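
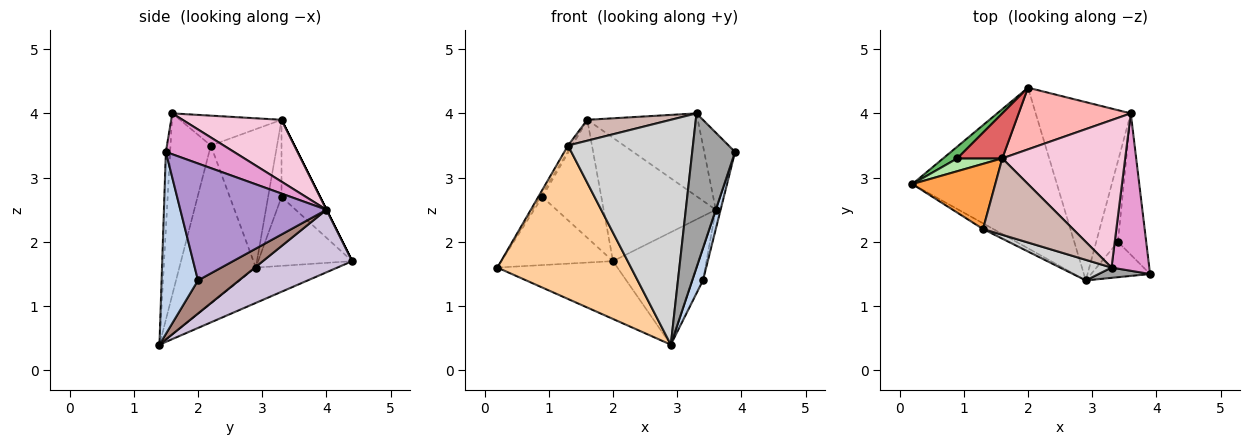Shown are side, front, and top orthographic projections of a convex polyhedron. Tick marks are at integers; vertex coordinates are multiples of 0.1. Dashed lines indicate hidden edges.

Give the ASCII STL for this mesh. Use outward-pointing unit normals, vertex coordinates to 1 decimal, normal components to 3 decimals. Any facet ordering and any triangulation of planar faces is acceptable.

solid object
 facet normal -0.224 0.330 -0.917
  outer loop
   vertex 2.9 1.4 0.4
   vertex 0.2 2.9 1.6
   vertex 2.0 4.4 1.7
  endloop
 endfacet
 facet normal 0.916 -0.269 -0.296
  outer loop
   vertex 3.4 2.0 1.4
   vertex 3.9 1.5 3.4
   vertex 2.9 1.4 0.4
  endloop
 endfacet
 facet normal -0.857 0.047 0.513
  outer loop
   vertex 1.3 2.2 3.5
   vertex 1.6 3.3 3.9
   vertex 0.2 2.9 1.6
  endloop
 endfacet
 facet normal -0.496 -0.868 -0.032
  outer loop
   vertex 1.3 2.2 3.5
   vertex 0.2 2.9 1.6
   vertex 2.9 1.4 0.4
  endloop
 endfacet
 facet normal -0.639 0.758 0.131
  outer loop
   vertex 0.9 3.3 2.7
   vertex 2.0 4.4 1.7
   vertex 0.2 2.9 1.6
  endloop
 endfacet
 facet normal -0.857 0.125 0.500
  outer loop
   vertex 0.9 3.3 2.7
   vertex 0.2 2.9 1.6
   vertex 1.6 3.3 3.9
  endloop
 endfacet
 facet normal -0.521 0.797 0.304
  outer loop
   vertex 0.9 3.3 2.7
   vertex 1.6 3.3 3.9
   vertex 2.0 4.4 1.7
  endloop
 endfacet
 facet normal 0.000 0.894 0.447
  outer loop
   vertex 3.6 4.0 2.5
   vertex 2.0 4.4 1.7
   vertex 1.6 3.3 3.9
  endloop
 endfacet
 facet normal 0.971 0.032 -0.235
  outer loop
   vertex 3.6 4.0 2.5
   vertex 3.9 1.5 3.4
   vertex 3.4 2.0 1.4
  endloop
 endfacet
 facet normal 0.486 0.466 -0.739
  outer loop
   vertex 3.6 4.0 2.5
   vertex 2.9 1.4 0.4
   vertex 2.0 4.4 1.7
  endloop
 endfacet
 facet normal 0.817 0.213 -0.536
  outer loop
   vertex 3.6 4.0 2.5
   vertex 3.4 2.0 1.4
   vertex 2.9 1.4 0.4
  endloop
 endfacet
 facet normal -0.305 -0.251 0.919
  outer loop
   vertex 3.3 1.6 4.0
   vertex 1.6 3.3 3.9
   vertex 1.3 2.2 3.5
  endloop
 endfacet
 facet normal 0.697 0.316 0.644
  outer loop
   vertex 3.3 1.6 4.0
   vertex 3.9 1.5 3.4
   vertex 3.6 4.0 2.5
  endloop
 endfacet
 facet normal 0.402 0.449 0.798
  outer loop
   vertex 3.3 1.6 4.0
   vertex 3.6 4.0 2.5
   vertex 1.6 3.3 3.9
  endloop
 endfacet
 facet normal -0.099 -0.993 0.066
  outer loop
   vertex 3.3 1.6 4.0
   vertex 2.9 1.4 0.4
   vertex 3.9 1.5 3.4
  endloop
 endfacet
 facet normal -0.306 -0.948 0.087
  outer loop
   vertex 3.3 1.6 4.0
   vertex 1.3 2.2 3.5
   vertex 2.9 1.4 0.4
  endloop
 endfacet
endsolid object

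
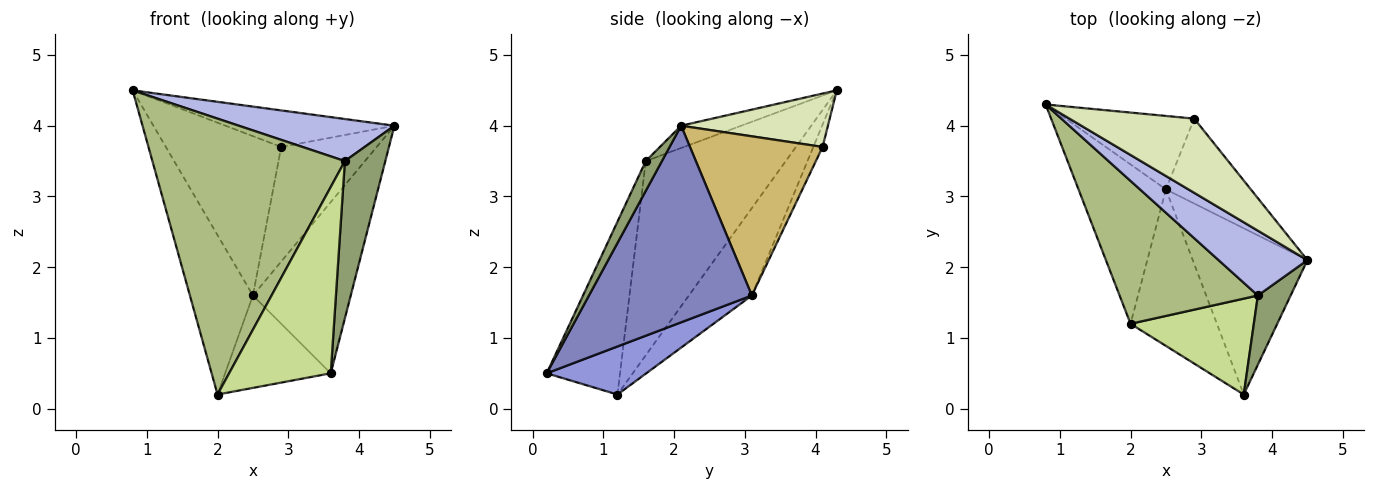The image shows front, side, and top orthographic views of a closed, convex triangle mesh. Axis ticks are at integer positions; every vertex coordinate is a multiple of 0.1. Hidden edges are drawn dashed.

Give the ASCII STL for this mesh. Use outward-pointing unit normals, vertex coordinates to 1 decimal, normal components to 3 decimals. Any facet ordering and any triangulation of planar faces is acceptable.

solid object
 facet normal -0.577 0.577 -0.577
  outer loop
   vertex 2.5 3.1 1.6
   vertex 2.0 1.2 0.2
   vertex 0.8 4.3 4.5
  endloop
 endfacet
 facet normal 0.767 0.460 -0.447
  outer loop
   vertex 2.5 3.1 1.6
   vertex 4.5 2.1 4.0
   vertex 3.6 0.2 0.5
  endloop
 endfacet
 facet normal 0.432 0.458 -0.777
  outer loop
   vertex 2.5 3.1 1.6
   vertex 3.6 0.2 0.5
   vertex 2.0 1.2 0.2
  endloop
 endfacet
 facet normal -0.206 -0.533 0.821
  outer loop
   vertex 3.8 1.6 3.5
   vertex 4.5 2.1 4.0
   vertex 0.8 4.3 4.5
  endloop
 endfacet
 facet normal 0.344 -0.860 0.378
  outer loop
   vertex 3.8 1.6 3.5
   vertex 3.6 0.2 0.5
   vertex 4.5 2.1 4.0
  endloop
 endfacet
 facet normal -0.543 -0.746 0.386
  outer loop
   vertex 3.8 1.6 3.5
   vertex 0.8 4.3 4.5
   vertex 2.0 1.2 0.2
  endloop
 endfacet
 facet normal -0.540 -0.748 0.385
  outer loop
   vertex 3.8 1.6 3.5
   vertex 2.0 1.2 0.2
   vertex 3.6 0.2 0.5
  endloop
 endfacet
 facet normal 0.358 0.412 0.838
  outer loop
   vertex 2.9 4.1 3.7
   vertex 0.8 4.3 4.5
   vertex 4.5 2.1 4.0
  endloop
 endfacet
 facet normal -0.073 0.906 -0.417
  outer loop
   vertex 2.9 4.1 3.7
   vertex 2.5 3.1 1.6
   vertex 0.8 4.3 4.5
  endloop
 endfacet
 facet normal 0.745 0.536 -0.397
  outer loop
   vertex 2.9 4.1 3.7
   vertex 4.5 2.1 4.0
   vertex 2.5 3.1 1.6
  endloop
 endfacet
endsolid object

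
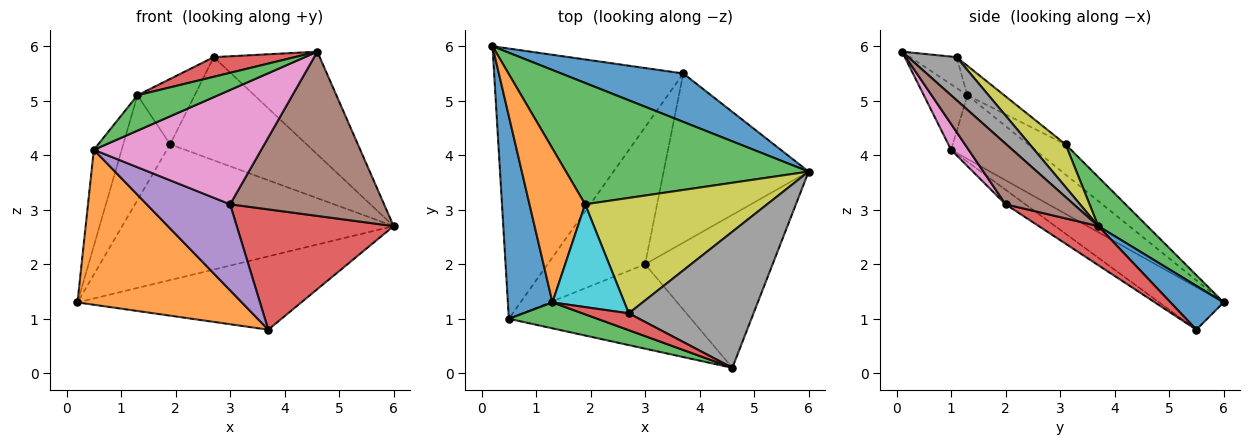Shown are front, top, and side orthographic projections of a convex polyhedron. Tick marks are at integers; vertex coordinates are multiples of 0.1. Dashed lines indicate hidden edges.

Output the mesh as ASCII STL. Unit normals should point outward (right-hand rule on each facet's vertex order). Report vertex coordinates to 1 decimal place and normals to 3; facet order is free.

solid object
 facet normal 0.194 0.819 0.541
  outer loop
   vertex 3.7 5.5 0.8
   vertex 0.2 6.0 1.3
   vertex 6.0 3.7 2.7
  endloop
 endfacet
 facet normal -0.191 -0.488 -0.851
  outer loop
   vertex 0.5 1.0 4.1
   vertex 0.2 6.0 1.3
   vertex 3.7 5.5 0.8
  endloop
 endfacet
 facet normal 0.134 0.739 0.661
  outer loop
   vertex 1.9 3.1 4.2
   vertex 6.0 3.7 2.7
   vertex 0.2 6.0 1.3
  endloop
 endfacet
 facet normal 0.215 -0.566 -0.796
  outer loop
   vertex 3.0 2.0 3.1
   vertex 3.7 5.5 0.8
   vertex 6.0 3.7 2.7
  endloop
 endfacet
 facet normal -0.125 -0.527 -0.840
  outer loop
   vertex 3.0 2.0 3.1
   vertex 0.5 1.0 4.1
   vertex 3.7 5.5 0.8
  endloop
 endfacet
 facet normal 0.308 -0.696 -0.648
  outer loop
   vertex 3.0 2.0 3.1
   vertex 6.0 3.7 2.7
   vertex 4.6 0.1 5.9
  endloop
 endfacet
 facet normal 0.084 -0.802 -0.592
  outer loop
   vertex 3.0 2.0 3.1
   vertex 4.6 0.1 5.9
   vertex 0.5 1.0 4.1
  endloop
 endfacet
 facet normal 0.265 0.581 0.770
  outer loop
   vertex 2.7 1.1 5.8
   vertex 4.6 0.1 5.9
   vertex 6.0 3.7 2.7
  endloop
 endfacet
 facet normal 0.173 0.656 0.734
  outer loop
   vertex 2.7 1.1 5.8
   vertex 6.0 3.7 2.7
   vertex 1.9 3.1 4.2
  endloop
 endfacet
 facet normal -0.326 0.507 0.797
  outer loop
   vertex 1.3 1.3 5.1
   vertex 2.7 1.1 5.8
   vertex 1.9 3.1 4.2
  endloop
 endfacet
 facet normal -0.790 0.263 0.554
  outer loop
   vertex 1.3 1.3 5.1
   vertex 0.2 6.0 1.3
   vertex 0.5 1.0 4.1
  endloop
 endfacet
 facet normal -0.410 0.514 0.754
  outer loop
   vertex 1.3 1.3 5.1
   vertex 1.9 3.1 4.2
   vertex 0.2 6.0 1.3
  endloop
 endfacet
 facet normal -0.400 -0.739 0.542
  outer loop
   vertex 1.3 1.3 5.1
   vertex 0.5 1.0 4.1
   vertex 4.6 0.1 5.9
  endloop
 endfacet
 facet normal -0.398 -0.697 0.597
  outer loop
   vertex 1.3 1.3 5.1
   vertex 4.6 0.1 5.9
   vertex 2.7 1.1 5.8
  endloop
 endfacet
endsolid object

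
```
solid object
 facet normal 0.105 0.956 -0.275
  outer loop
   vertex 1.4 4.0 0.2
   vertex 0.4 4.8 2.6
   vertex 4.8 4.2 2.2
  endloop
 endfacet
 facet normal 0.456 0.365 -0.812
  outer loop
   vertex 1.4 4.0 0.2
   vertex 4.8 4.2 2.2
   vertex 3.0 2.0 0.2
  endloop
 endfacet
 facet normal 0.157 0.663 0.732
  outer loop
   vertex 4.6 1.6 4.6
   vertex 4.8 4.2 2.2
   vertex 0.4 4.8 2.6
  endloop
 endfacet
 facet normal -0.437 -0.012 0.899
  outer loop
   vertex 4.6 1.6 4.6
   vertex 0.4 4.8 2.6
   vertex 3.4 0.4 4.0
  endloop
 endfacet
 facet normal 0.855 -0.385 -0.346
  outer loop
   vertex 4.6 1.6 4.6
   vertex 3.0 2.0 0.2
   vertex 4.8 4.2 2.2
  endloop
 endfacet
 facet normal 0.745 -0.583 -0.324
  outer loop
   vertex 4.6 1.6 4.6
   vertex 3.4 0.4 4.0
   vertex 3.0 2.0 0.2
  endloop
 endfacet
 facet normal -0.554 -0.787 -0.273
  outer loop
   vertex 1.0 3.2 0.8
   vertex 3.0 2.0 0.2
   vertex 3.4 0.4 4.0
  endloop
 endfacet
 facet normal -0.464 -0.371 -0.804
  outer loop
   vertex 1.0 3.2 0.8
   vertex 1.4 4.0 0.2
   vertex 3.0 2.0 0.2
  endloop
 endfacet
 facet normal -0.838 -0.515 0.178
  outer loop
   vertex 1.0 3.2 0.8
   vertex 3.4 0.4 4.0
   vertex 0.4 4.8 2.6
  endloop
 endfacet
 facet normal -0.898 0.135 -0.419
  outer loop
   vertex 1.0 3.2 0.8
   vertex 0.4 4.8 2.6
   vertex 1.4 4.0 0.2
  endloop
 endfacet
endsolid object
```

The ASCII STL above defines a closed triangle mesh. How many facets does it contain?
10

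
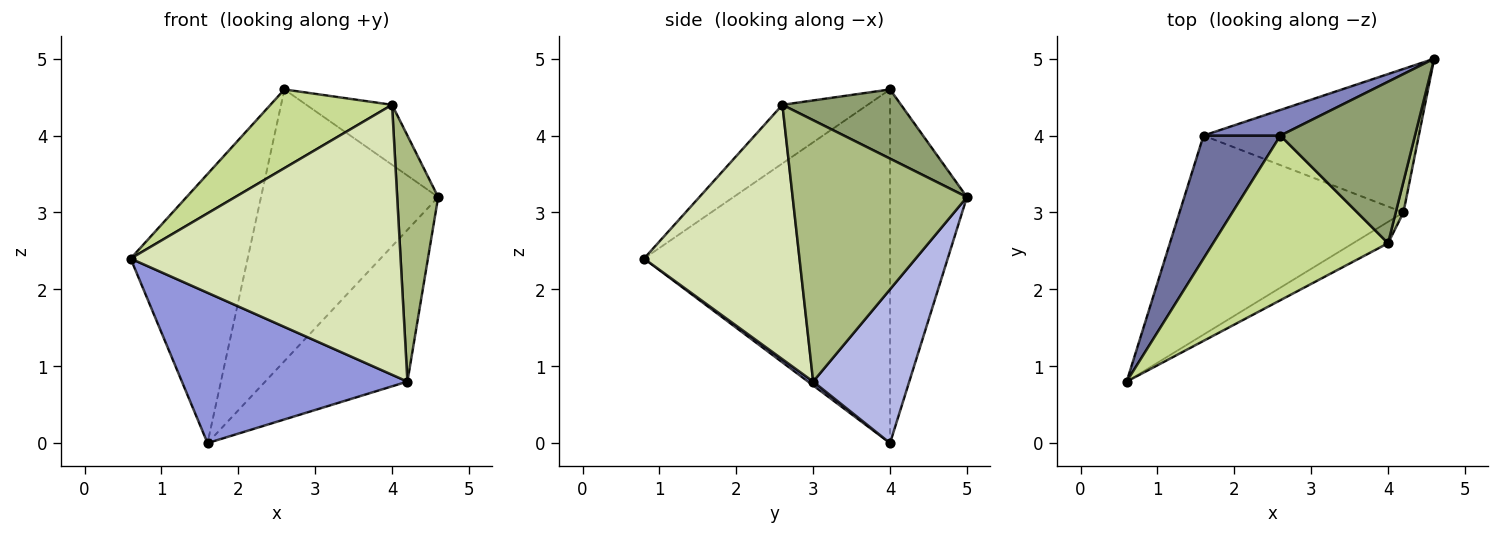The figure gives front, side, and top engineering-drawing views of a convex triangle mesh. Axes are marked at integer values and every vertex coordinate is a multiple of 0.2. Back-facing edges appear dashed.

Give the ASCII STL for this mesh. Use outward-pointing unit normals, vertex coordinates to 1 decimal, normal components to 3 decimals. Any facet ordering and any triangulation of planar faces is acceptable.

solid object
 facet normal -0.886 0.421 0.193
  outer loop
   vertex 2.6 4.0 4.6
   vertex 1.6 4.0 0.0
   vertex 0.6 0.8 2.4
  endloop
 endfacet
 facet normal -0.397 0.914 0.086
  outer loop
   vertex 2.6 4.0 4.6
   vertex 4.6 5.0 3.2
   vertex 1.6 4.0 0.0
  endloop
 endfacet
 facet normal 0.014 -0.603 -0.798
  outer loop
   vertex 4.2 3.0 0.8
   vertex 0.6 0.8 2.4
   vertex 1.6 4.0 0.0
  endloop
 endfacet
 facet normal 0.441 0.652 -0.617
  outer loop
   vertex 4.2 3.0 0.8
   vertex 1.6 4.0 0.0
   vertex 4.6 5.0 3.2
  endloop
 endfacet
 facet normal 0.434 0.314 0.844
  outer loop
   vertex 4.0 2.6 4.4
   vertex 4.6 5.0 3.2
   vertex 2.6 4.0 4.6
  endloop
 endfacet
 facet normal 0.973 -0.229 0.029
  outer loop
   vertex 4.0 2.6 4.4
   vertex 4.2 3.0 0.8
   vertex 4.6 5.0 3.2
  endloop
 endfacet
 facet normal -0.289 -0.413 0.864
  outer loop
   vertex 4.0 2.6 4.4
   vertex 2.6 4.0 4.6
   vertex 0.6 0.8 2.4
  endloop
 endfacet
 facet normal 0.498 -0.865 -0.068
  outer loop
   vertex 4.0 2.6 4.4
   vertex 0.6 0.8 2.4
   vertex 4.2 3.0 0.8
  endloop
 endfacet
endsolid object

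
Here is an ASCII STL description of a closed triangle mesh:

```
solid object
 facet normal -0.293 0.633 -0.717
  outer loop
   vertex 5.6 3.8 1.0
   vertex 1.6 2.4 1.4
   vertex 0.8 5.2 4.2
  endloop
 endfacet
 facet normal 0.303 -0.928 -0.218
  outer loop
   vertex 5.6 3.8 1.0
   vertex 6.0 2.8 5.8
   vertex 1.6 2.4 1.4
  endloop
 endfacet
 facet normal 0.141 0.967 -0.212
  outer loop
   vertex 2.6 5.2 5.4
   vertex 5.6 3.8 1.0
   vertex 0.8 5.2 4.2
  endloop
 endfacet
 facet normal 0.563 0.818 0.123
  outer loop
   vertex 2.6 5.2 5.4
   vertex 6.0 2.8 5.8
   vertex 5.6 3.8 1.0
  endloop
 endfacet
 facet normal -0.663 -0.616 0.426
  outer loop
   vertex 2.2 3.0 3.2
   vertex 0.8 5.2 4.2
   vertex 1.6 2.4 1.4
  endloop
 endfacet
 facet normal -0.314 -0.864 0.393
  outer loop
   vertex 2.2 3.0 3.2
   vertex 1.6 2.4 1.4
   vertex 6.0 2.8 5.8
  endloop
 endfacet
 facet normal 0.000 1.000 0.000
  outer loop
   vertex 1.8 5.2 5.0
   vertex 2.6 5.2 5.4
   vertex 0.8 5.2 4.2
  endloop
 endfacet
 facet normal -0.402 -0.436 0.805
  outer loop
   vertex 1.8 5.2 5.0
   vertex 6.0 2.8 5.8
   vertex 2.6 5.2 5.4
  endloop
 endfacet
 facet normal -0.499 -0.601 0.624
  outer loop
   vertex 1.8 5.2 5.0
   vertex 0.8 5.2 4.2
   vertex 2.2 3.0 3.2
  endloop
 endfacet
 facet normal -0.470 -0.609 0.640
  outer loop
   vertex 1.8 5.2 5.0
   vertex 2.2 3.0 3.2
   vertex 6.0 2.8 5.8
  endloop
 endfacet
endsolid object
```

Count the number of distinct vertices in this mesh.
7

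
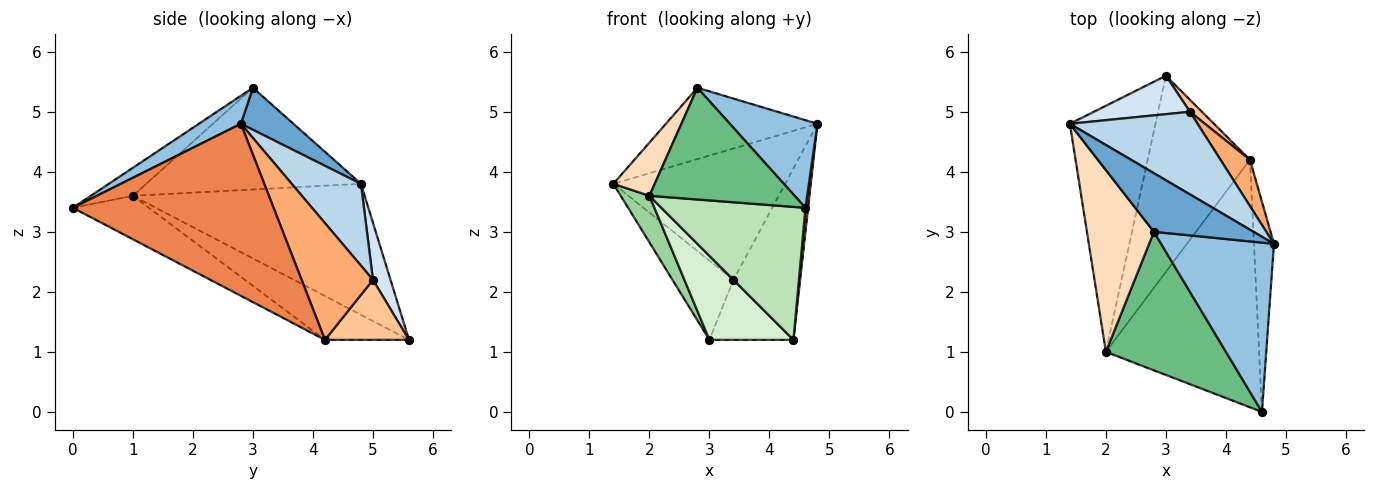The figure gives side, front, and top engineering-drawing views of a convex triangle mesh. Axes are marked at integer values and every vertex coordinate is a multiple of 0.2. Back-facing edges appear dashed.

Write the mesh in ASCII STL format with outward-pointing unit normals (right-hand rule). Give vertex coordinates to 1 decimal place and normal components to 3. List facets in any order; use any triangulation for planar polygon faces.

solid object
 facet normal 0.259 0.746 0.613
  outer loop
   vertex 2.8 3.0 5.4
   vertex 4.8 2.8 4.8
   vertex 1.4 4.8 3.8
  endloop
 endfacet
 facet normal 0.215 -0.449 0.867
  outer loop
   vertex 2.8 3.0 5.4
   vertex 4.6 0.0 3.4
   vertex 4.8 2.8 4.8
  endloop
 endfacet
 facet normal 0.323 0.801 0.504
  outer loop
   vertex 3.4 5.0 2.2
   vertex 1.4 4.8 3.8
   vertex 4.8 2.8 4.8
  endloop
 endfacet
 facet normal 0.251 0.871 0.422
  outer loop
   vertex 3.4 5.0 2.2
   vertex 3.0 5.6 1.2
   vertex 1.4 4.8 3.8
  endloop
 endfacet
 facet normal 0.993 -0.013 -0.115
  outer loop
   vertex 4.4 4.2 1.2
   vertex 4.8 2.8 4.8
   vertex 4.6 0.0 3.4
  endloop
 endfacet
 facet normal 0.718 0.671 0.181
  outer loop
   vertex 4.4 4.2 1.2
   vertex 3.4 5.0 2.2
   vertex 4.8 2.8 4.8
  endloop
 endfacet
 facet normal 0.700 0.700 0.140
  outer loop
   vertex 4.4 4.2 1.2
   vertex 3.0 5.6 1.2
   vertex 3.4 5.0 2.2
  endloop
 endfacet
 facet normal -0.825 -0.159 0.543
  outer loop
   vertex 2.0 1.0 3.6
   vertex 2.8 3.0 5.4
   vertex 1.4 4.8 3.8
  endloop
 endfacet
 facet normal -0.179 -0.618 0.766
  outer loop
   vertex 2.0 1.0 3.6
   vertex 4.6 0.0 3.4
   vertex 2.8 3.0 5.4
  endloop
 endfacet
 facet normal -0.833 -0.103 -0.544
  outer loop
   vertex 2.0 1.0 3.6
   vertex 1.4 4.8 3.8
   vertex 3.0 5.6 1.2
  endloop
 endfacet
 facet normal -0.242 -0.459 -0.855
  outer loop
   vertex 2.0 1.0 3.6
   vertex 4.4 4.2 1.2
   vertex 4.6 0.0 3.4
  endloop
 endfacet
 facet normal -0.367 -0.367 -0.855
  outer loop
   vertex 2.0 1.0 3.6
   vertex 3.0 5.6 1.2
   vertex 4.4 4.2 1.2
  endloop
 endfacet
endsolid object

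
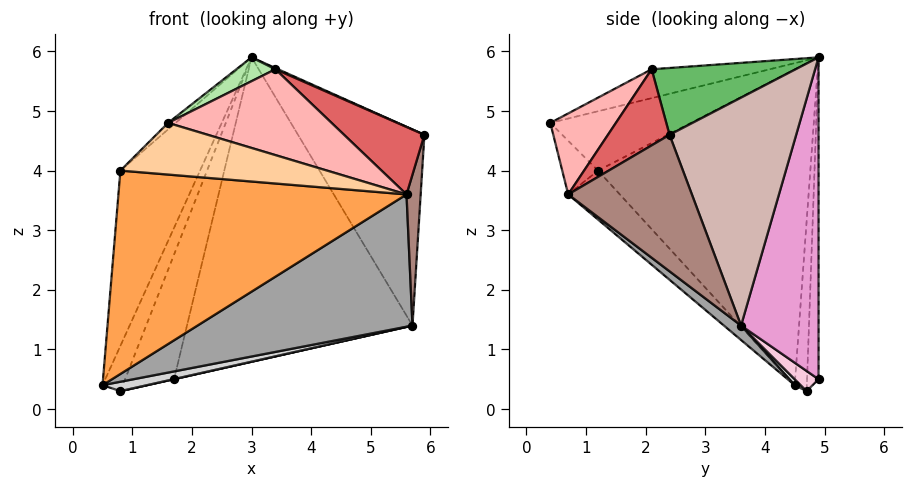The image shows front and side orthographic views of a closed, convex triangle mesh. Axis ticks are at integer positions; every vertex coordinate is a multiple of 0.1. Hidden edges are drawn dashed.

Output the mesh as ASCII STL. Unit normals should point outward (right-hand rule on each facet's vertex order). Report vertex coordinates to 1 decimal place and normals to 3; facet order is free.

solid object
 facet normal -0.869 0.326 0.371
  outer loop
   vertex 0.8 1.2 4.0
   vertex 3.0 4.9 5.9
   vertex 0.5 4.5 0.4
  endloop
 endfacet
 facet normal -0.688 0.037 0.725
  outer loop
   vertex 0.8 1.2 4.0
   vertex 1.6 0.4 4.8
   vertex 3.0 4.9 5.9
  endloop
 endfacet
 facet normal -0.132 -0.736 -0.664
  outer loop
   vertex 0.8 1.2 4.0
   vertex 0.5 4.5 0.4
   vertex 5.6 0.7 3.6
  endloop
 endfacet
 facet normal -0.132 -0.764 -0.632
  outer loop
   vertex 0.8 1.2 4.0
   vertex 5.6 0.7 3.6
   vertex 1.6 0.4 4.8
  endloop
 endfacet
 facet normal 0.404 -0.008 0.915
  outer loop
   vertex 3.4 2.1 5.7
   vertex 5.9 2.4 4.6
   vertex 3.0 4.9 5.9
  endloop
 endfacet
 facet normal -0.354 -0.117 0.928
  outer loop
   vertex 3.4 2.1 5.7
   vertex 3.0 4.9 5.9
   vertex 1.6 0.4 4.8
  endloop
 endfacet
 facet normal 0.396 -0.516 0.759
  outer loop
   vertex 3.4 2.1 5.7
   vertex 5.6 0.7 3.6
   vertex 5.9 2.4 4.6
  endloop
 endfacet
 facet normal 0.262 -0.653 0.710
  outer loop
   vertex 3.4 2.1 5.7
   vertex 1.6 0.4 4.8
   vertex 5.6 0.7 3.6
  endloop
 endfacet
 facet normal -0.507 0.845 0.169
  outer loop
   vertex 0.8 4.7 0.3
   vertex 0.5 4.5 0.4
   vertex 3.0 4.9 5.9
  endloop
 endfacet
 facet normal -0.228 0.972 0.055
  outer loop
   vertex 0.8 4.7 0.3
   vertex 3.0 4.9 5.9
   vertex 1.7 4.9 0.5
  endloop
 endfacet
 facet normal 0.988 -0.113 -0.104
  outer loop
   vertex 5.7 3.6 1.4
   vertex 5.9 2.4 4.6
   vertex 5.6 0.7 3.6
  endloop
 endfacet
 facet normal 0.691 0.690 0.215
  outer loop
   vertex 5.7 3.6 1.4
   vertex 3.0 4.9 5.9
   vertex 5.9 2.4 4.6
  endloop
 endfacet
 facet normal 0.324 0.943 -0.078
  outer loop
   vertex 5.7 3.6 1.4
   vertex 1.7 4.9 0.5
   vertex 3.0 4.9 5.9
  endloop
 endfacet
 facet normal 0.218 -0.005 -0.976
  outer loop
   vertex 5.7 3.6 1.4
   vertex 0.8 4.7 0.3
   vertex 1.7 4.9 0.5
  endloop
 endfacet
 facet normal 0.048 -0.605 -0.795
  outer loop
   vertex 5.7 3.6 1.4
   vertex 5.6 0.7 3.6
   vertex 0.5 4.5 0.4
  endloop
 endfacet
 facet normal 0.071 -0.529 -0.845
  outer loop
   vertex 5.7 3.6 1.4
   vertex 0.5 4.5 0.4
   vertex 0.8 4.7 0.3
  endloop
 endfacet
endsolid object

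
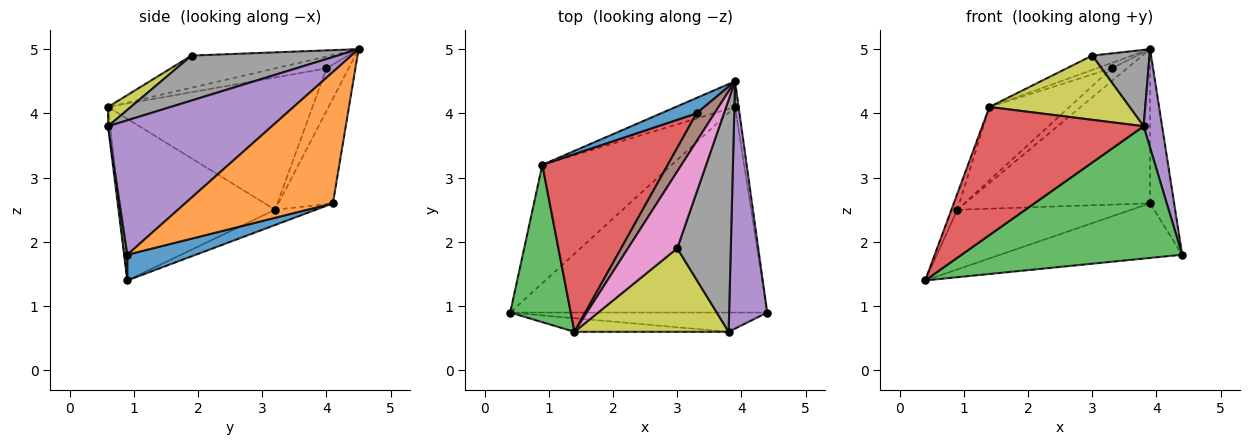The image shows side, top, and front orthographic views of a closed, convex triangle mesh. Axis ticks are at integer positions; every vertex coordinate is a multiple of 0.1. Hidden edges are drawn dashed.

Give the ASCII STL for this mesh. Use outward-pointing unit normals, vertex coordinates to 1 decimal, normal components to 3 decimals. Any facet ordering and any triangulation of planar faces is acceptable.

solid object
 facet normal 0.096 0.256 -0.962
  outer loop
   vertex 3.9 4.1 2.6
   vertex 4.4 0.9 1.8
   vertex 0.4 0.9 1.4
  endloop
 endfacet
 facet normal 0.987 0.161 -0.027
  outer loop
   vertex 3.9 4.1 2.6
   vertex 3.9 4.5 5.0
   vertex 4.4 0.9 1.8
  endloop
 endfacet
 facet normal 0.014 -0.989 -0.144
  outer loop
   vertex 3.8 0.6 3.8
   vertex 0.4 0.9 1.4
   vertex 4.4 0.9 1.8
  endloop
 endfacet
 facet normal -0.013 -0.994 -0.106
  outer loop
   vertex 3.8 0.6 3.8
   vertex 1.4 0.6 4.1
   vertex 0.4 0.9 1.4
  endloop
 endfacet
 facet normal 0.957 -0.108 0.271
  outer loop
   vertex 3.8 0.6 3.8
   vertex 4.4 0.9 1.8
   vertex 3.9 4.5 5.0
  endloop
 endfacet
 facet normal -0.544 0.159 0.824
  outer loop
   vertex 3.3 4.0 4.7
   vertex 1.4 0.6 4.1
   vertex 3.9 4.5 5.0
  endloop
 endfacet
 facet normal -0.540 0.155 0.827
  outer loop
   vertex 3.0 1.9 4.9
   vertex 3.9 4.5 5.0
   vertex 1.4 0.6 4.1
  endloop
 endfacet
 facet normal 0.624 -0.244 0.742
  outer loop
   vertex 3.0 1.9 4.9
   vertex 3.8 0.6 3.8
   vertex 3.9 4.5 5.0
  endloop
 endfacet
 facet normal 0.099 -0.607 0.789
  outer loop
   vertex 3.0 1.9 4.9
   vertex 1.4 0.6 4.1
   vertex 3.8 0.6 3.8
  endloop
 endfacet
 facet normal -0.279 0.947 -0.158
  outer loop
   vertex 0.9 3.2 2.5
   vertex 3.9 4.5 5.0
   vertex 3.9 4.1 2.6
  endloop
 endfacet
 facet normal -0.676 0.472 0.566
  outer loop
   vertex 0.9 3.2 2.5
   vertex 3.3 4.0 4.7
   vertex 3.9 4.5 5.0
  endloop
 endfacet
 facet normal -0.105 0.448 -0.888
  outer loop
   vertex 0.9 3.2 2.5
   vertex 3.9 4.1 2.6
   vertex 0.4 0.9 1.4
  endloop
 endfacet
 facet normal -0.936 0.036 0.351
  outer loop
   vertex 0.9 3.2 2.5
   vertex 0.4 0.9 1.4
   vertex 1.4 0.6 4.1
  endloop
 endfacet
 facet normal -0.698 0.273 0.662
  outer loop
   vertex 0.9 3.2 2.5
   vertex 1.4 0.6 4.1
   vertex 3.3 4.0 4.7
  endloop
 endfacet
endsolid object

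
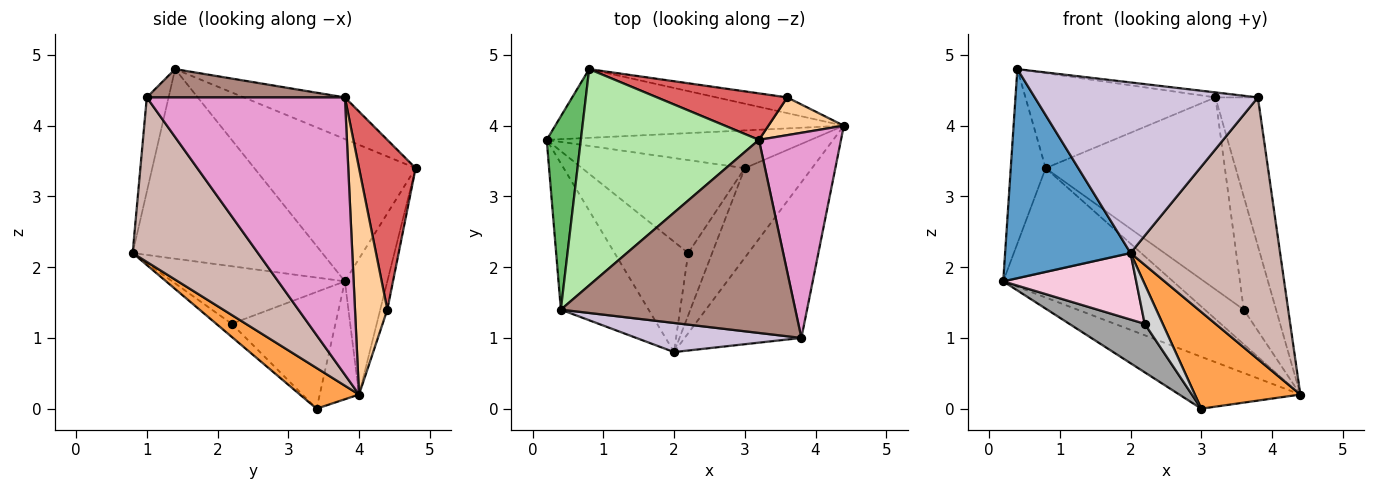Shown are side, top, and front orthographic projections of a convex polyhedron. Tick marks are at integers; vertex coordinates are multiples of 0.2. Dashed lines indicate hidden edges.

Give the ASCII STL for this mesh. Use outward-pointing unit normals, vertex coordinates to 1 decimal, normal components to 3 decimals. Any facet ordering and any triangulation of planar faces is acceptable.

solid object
 facet normal -0.778 -0.515 -0.360
  outer loop
   vertex 0.4 1.4 4.8
   vertex 0.2 3.8 1.8
   vertex 2.0 0.8 2.2
  endloop
 endfacet
 facet normal -0.254 0.782 -0.569
  outer loop
   vertex 3.0 3.4 0.0
   vertex 0.2 3.8 1.8
   vertex 4.4 4.0 0.2
  endloop
 endfacet
 facet normal 0.380 -0.678 -0.629
  outer loop
   vertex 3.0 3.4 0.0
   vertex 4.4 4.0 0.2
   vertex 2.0 0.8 2.2
  endloop
 endfacet
 facet normal 0.688 0.688 0.229
  outer loop
   vertex 3.6 4.4 1.4
   vertex 3.2 3.8 4.4
   vertex 4.4 4.0 0.2
  endloop
 endfacet
 facet normal -0.952 0.206 0.228
  outer loop
   vertex 0.8 4.8 3.4
   vertex 0.2 3.8 1.8
   vertex 0.4 1.4 4.8
  endloop
 endfacet
 facet normal -0.209 0.393 0.895
  outer loop
   vertex 0.8 4.8 3.4
   vertex 0.4 1.4 4.8
   vertex 3.2 3.8 4.4
  endloop
 endfacet
 facet normal 0.293 0.929 0.225
  outer loop
   vertex 0.8 4.8 3.4
   vertex 3.2 3.8 4.4
   vertex 3.6 4.4 1.4
  endloop
 endfacet
 facet normal -0.216 0.862 -0.458
  outer loop
   vertex 0.8 4.8 3.4
   vertex 4.4 4.0 0.2
   vertex 0.2 3.8 1.8
  endloop
 endfacet
 facet normal -0.163 0.898 -0.408
  outer loop
   vertex 0.8 4.8 3.4
   vertex 3.6 4.4 1.4
   vertex 4.4 4.0 0.2
  endloop
 endfacet
 facet normal -0.096 -0.981 0.168
  outer loop
   vertex 3.8 1.0 4.4
   vertex 0.4 1.4 4.8
   vertex 2.0 0.8 2.2
  endloop
 endfacet
 facet normal 0.120 0.026 0.992
  outer loop
   vertex 3.8 1.0 4.4
   vertex 3.2 3.8 4.4
   vertex 0.4 1.4 4.8
  endloop
 endfacet
 facet normal 0.584 -0.697 -0.415
  outer loop
   vertex 3.8 1.0 4.4
   vertex 2.0 0.8 2.2
   vertex 4.4 4.0 0.2
  endloop
 endfacet
 facet normal 0.939 0.201 0.278
  outer loop
   vertex 3.8 1.0 4.4
   vertex 4.4 4.0 0.2
   vertex 3.2 3.8 4.4
  endloop
 endfacet
 facet normal -0.557 -0.429 -0.712
  outer loop
   vertex 2.2 2.2 1.2
   vertex 2.0 0.8 2.2
   vertex 0.2 3.8 1.8
  endloop
 endfacet
 facet normal -0.537 -0.390 -0.748
  outer loop
   vertex 2.2 2.2 1.2
   vertex 0.2 3.8 1.8
   vertex 3.0 3.4 0.0
  endloop
 endfacet
 facet normal -0.418 -0.488 -0.766
  outer loop
   vertex 2.2 2.2 1.2
   vertex 3.0 3.4 0.0
   vertex 2.0 0.8 2.2
  endloop
 endfacet
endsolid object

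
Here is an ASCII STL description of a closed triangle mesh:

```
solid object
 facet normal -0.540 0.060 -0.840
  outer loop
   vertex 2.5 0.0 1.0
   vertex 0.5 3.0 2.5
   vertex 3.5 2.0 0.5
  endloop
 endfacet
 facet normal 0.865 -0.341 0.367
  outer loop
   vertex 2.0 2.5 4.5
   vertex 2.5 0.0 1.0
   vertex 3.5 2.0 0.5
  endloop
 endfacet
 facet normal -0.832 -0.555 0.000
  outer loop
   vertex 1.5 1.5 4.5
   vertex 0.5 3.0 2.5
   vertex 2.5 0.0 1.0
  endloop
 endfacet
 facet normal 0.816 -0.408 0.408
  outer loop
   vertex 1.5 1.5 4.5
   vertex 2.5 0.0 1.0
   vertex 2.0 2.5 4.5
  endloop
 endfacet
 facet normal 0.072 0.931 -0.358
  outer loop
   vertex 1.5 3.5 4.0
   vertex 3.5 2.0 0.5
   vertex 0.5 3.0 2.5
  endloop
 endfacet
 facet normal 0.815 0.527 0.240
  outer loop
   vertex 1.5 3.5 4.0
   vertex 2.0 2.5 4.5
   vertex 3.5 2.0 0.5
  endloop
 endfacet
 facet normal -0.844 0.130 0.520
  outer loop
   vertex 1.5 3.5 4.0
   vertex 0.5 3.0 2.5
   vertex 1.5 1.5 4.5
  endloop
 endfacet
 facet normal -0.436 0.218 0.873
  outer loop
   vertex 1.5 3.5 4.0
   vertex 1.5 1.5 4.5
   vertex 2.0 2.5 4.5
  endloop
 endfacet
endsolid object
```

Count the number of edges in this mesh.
12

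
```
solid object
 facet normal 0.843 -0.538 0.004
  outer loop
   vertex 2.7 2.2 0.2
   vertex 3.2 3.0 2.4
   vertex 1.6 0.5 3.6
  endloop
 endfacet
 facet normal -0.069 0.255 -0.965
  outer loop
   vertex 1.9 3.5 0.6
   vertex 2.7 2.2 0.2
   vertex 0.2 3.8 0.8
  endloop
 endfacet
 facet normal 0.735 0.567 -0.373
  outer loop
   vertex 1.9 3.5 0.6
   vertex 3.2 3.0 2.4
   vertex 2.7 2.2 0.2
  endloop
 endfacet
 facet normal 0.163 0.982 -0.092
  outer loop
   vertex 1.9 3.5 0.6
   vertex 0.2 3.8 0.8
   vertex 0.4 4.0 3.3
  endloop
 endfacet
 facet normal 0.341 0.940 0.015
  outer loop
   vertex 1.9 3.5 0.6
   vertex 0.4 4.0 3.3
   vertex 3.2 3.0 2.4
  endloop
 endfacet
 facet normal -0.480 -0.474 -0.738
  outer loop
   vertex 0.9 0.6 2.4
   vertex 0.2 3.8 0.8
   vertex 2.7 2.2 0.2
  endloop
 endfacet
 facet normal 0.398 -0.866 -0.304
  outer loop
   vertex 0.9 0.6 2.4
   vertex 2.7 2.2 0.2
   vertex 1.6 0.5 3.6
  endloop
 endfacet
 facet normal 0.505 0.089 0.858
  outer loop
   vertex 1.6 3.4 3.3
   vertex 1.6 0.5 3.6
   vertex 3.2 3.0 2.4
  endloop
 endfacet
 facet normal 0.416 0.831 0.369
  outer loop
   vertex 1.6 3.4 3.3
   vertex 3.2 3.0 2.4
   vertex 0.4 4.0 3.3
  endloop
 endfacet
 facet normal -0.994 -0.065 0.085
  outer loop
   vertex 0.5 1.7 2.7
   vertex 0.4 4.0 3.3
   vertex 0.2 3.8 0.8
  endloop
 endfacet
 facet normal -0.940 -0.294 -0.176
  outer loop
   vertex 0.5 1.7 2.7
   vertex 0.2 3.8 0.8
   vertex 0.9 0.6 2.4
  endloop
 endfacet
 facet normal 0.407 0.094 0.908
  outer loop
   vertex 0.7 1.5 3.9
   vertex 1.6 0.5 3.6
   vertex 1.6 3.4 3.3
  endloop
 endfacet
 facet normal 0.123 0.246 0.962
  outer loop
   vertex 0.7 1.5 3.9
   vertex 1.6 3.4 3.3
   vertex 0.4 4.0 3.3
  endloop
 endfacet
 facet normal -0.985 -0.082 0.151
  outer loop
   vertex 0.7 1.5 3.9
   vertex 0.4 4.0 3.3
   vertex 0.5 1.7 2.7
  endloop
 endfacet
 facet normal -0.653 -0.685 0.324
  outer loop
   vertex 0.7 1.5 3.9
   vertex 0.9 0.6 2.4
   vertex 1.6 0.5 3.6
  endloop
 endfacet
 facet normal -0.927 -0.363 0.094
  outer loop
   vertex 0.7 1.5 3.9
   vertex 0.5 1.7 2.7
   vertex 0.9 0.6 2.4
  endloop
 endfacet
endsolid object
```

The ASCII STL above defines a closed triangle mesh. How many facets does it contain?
16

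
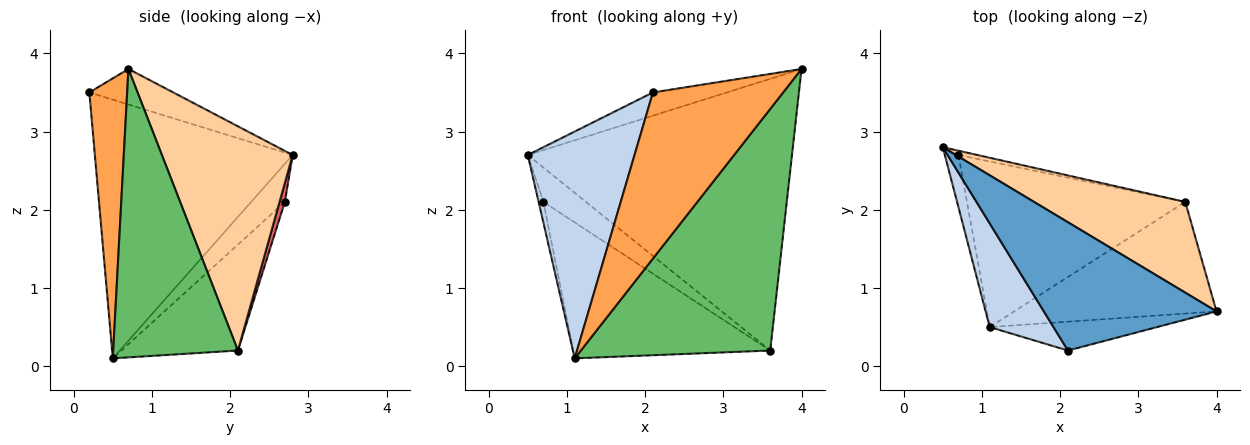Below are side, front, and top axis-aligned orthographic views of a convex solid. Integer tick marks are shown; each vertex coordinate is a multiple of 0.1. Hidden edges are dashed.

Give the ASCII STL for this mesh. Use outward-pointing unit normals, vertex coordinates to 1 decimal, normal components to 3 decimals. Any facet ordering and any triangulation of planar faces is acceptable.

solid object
 facet normal -0.198 0.175 0.964
  outer loop
   vertex 2.1 0.2 3.5
   vertex 4.0 0.7 3.8
   vertex 0.5 2.8 2.7
  endloop
 endfacet
 facet normal -0.860 -0.464 0.212
  outer loop
   vertex 2.1 0.2 3.5
   vertex 0.5 2.8 2.7
   vertex 1.1 0.5 0.1
  endloop
 endfacet
 facet normal 0.275 -0.947 -0.165
  outer loop
   vertex 2.1 0.2 3.5
   vertex 1.1 0.5 0.1
   vertex 4.0 0.7 3.8
  endloop
 endfacet
 facet normal 0.425 0.859 0.287
  outer loop
   vertex 3.6 2.1 0.2
   vertex 0.5 2.8 2.7
   vertex 4.0 0.7 3.8
  endloop
 endfacet
 facet normal 0.513 -0.779 -0.360
  outer loop
   vertex 3.6 2.1 0.2
   vertex 4.0 0.7 3.8
   vertex 1.1 0.5 0.1
  endloop
 endfacet
 facet normal -0.933 0.133 -0.333
  outer loop
   vertex 0.7 2.7 2.1
   vertex 1.1 0.5 0.1
   vertex 0.5 2.8 2.7
  endloop
 endfacet
 facet normal 0.123 0.985 -0.123
  outer loop
   vertex 0.7 2.7 2.1
   vertex 0.5 2.8 2.7
   vertex 3.6 2.1 0.2
  endloop
 endfacet
 facet normal -0.351 0.594 -0.724
  outer loop
   vertex 0.7 2.7 2.1
   vertex 3.6 2.1 0.2
   vertex 1.1 0.5 0.1
  endloop
 endfacet
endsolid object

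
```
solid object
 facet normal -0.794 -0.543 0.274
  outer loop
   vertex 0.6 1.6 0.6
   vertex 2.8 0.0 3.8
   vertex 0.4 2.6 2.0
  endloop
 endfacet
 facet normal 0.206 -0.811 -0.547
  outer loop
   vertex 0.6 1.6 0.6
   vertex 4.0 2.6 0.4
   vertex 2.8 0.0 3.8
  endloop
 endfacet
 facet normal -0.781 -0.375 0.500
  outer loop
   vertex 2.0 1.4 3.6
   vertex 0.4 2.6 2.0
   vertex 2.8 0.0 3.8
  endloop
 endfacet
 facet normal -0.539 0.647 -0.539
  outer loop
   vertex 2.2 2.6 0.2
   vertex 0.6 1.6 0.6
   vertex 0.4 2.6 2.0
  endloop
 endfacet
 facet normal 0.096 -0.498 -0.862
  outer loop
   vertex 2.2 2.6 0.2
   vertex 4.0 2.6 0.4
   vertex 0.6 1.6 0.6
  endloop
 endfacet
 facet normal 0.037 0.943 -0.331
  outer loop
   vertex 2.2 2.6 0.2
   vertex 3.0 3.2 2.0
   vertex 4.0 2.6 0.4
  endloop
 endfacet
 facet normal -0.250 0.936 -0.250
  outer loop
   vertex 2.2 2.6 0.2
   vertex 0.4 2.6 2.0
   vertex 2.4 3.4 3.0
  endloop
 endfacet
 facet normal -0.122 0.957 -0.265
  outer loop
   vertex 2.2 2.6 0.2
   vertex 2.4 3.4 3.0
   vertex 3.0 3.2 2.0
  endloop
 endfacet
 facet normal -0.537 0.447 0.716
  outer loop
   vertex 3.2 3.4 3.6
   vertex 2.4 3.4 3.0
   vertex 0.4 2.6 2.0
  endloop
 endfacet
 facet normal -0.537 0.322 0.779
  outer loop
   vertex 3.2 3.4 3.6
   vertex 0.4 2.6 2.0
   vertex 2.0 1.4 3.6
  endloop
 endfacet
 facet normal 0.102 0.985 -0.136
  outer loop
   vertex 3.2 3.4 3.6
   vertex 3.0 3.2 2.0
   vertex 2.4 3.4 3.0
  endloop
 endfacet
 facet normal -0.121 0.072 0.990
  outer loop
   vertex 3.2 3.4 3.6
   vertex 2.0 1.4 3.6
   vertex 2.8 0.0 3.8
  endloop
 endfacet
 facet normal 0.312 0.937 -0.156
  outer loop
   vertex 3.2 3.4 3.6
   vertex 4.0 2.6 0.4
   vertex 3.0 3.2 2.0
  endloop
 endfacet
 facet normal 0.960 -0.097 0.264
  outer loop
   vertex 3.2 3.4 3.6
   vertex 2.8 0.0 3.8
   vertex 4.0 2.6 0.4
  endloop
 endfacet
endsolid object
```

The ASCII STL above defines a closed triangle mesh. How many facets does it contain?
14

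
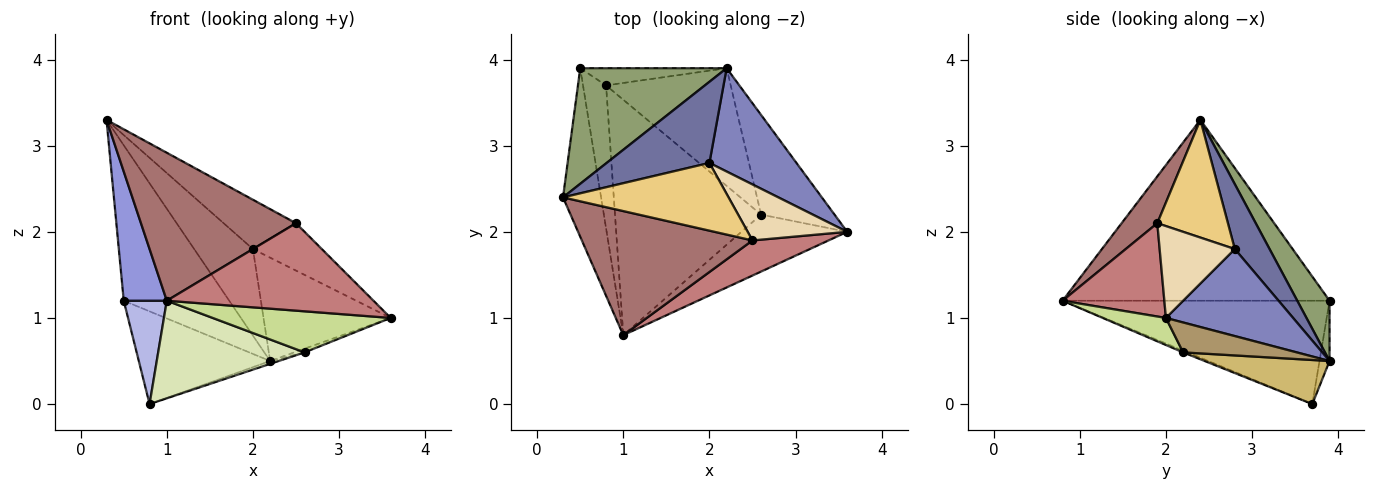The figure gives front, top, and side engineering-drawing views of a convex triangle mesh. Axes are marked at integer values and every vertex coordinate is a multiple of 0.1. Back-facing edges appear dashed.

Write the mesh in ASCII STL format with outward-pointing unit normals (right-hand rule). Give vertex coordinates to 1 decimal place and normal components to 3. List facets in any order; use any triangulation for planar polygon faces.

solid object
 facet normal 0.396 0.670 0.628
  outer loop
   vertex 2.0 2.8 1.8
   vertex 2.2 3.9 0.5
   vertex 0.3 2.4 3.3
  endloop
 endfacet
 facet normal 0.577 0.577 0.577
  outer loop
   vertex 2.0 2.8 1.8
   vertex 3.6 2.0 1.0
   vertex 2.2 3.9 0.5
  endloop
 endfacet
 facet normal -0.967 -0.156 -0.203
  outer loop
   vertex 0.5 3.9 1.2
   vertex 1.0 0.8 1.2
   vertex 0.3 2.4 3.3
  endloop
 endfacet
 facet normal -0.964 -0.156 -0.215
  outer loop
   vertex 0.5 3.9 1.2
   vertex 0.8 3.7 0.0
   vertex 1.0 0.8 1.2
  endloop
 endfacet
 facet normal 0.239 0.779 0.579
  outer loop
   vertex 0.5 3.9 1.2
   vertex 0.3 2.4 3.3
   vertex 2.2 3.9 0.5
  endloop
 endfacet
 facet normal -0.075 0.980 -0.182
  outer loop
   vertex 0.5 3.9 1.2
   vertex 2.2 3.9 0.5
   vertex 0.8 3.7 0.0
  endloop
 endfacet
 facet normal 0.203 -0.573 -0.794
  outer loop
   vertex 2.6 2.2 0.6
   vertex 3.6 2.0 1.0
   vertex 1.0 0.8 1.2
  endloop
 endfacet
 facet normal -0.011 -0.383 -0.924
  outer loop
   vertex 2.6 2.2 0.6
   vertex 1.0 0.8 1.2
   vertex 0.8 3.7 0.0
  endloop
 endfacet
 facet normal 0.377 0.034 -0.926
  outer loop
   vertex 2.6 2.2 0.6
   vertex 2.2 3.9 0.5
   vertex 3.6 2.0 1.0
  endloop
 endfacet
 facet normal 0.333 0.023 -0.943
  outer loop
   vertex 2.6 2.2 0.6
   vertex 0.8 3.7 0.0
   vertex 2.2 3.9 0.5
  endloop
 endfacet
 facet normal 0.498 0.510 0.701
  outer loop
   vertex 2.5 1.9 2.1
   vertex 2.0 2.8 1.8
   vertex 0.3 2.4 3.3
  endloop
 endfacet
 facet normal 0.576 0.528 0.624
  outer loop
   vertex 2.5 1.9 2.1
   vertex 3.6 2.0 1.0
   vertex 2.0 2.8 1.8
  endloop
 endfacet
 facet normal 0.174 -0.755 0.633
  outer loop
   vertex 2.5 1.9 2.1
   vertex 0.3 2.4 3.3
   vertex 1.0 0.8 1.2
  endloop
 endfacet
 facet normal 0.416 -0.844 0.339
  outer loop
   vertex 2.5 1.9 2.1
   vertex 1.0 0.8 1.2
   vertex 3.6 2.0 1.0
  endloop
 endfacet
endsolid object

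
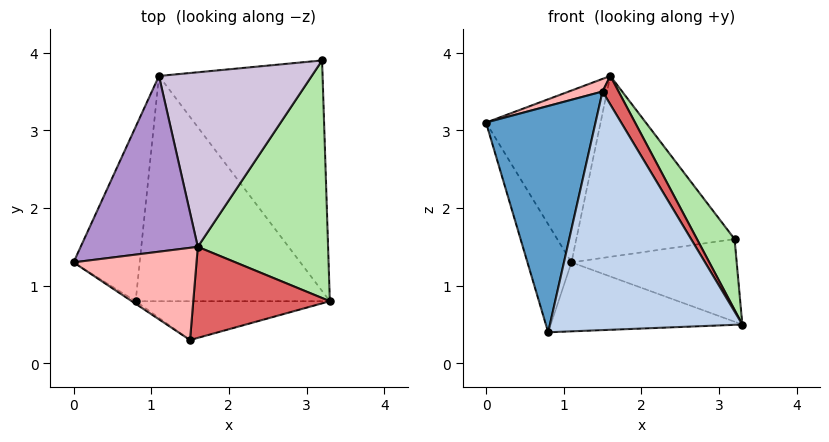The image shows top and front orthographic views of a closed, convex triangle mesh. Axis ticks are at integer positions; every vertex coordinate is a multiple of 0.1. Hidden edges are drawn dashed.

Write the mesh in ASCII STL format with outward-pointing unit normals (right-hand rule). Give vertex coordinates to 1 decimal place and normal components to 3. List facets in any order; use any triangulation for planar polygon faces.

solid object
 facet normal -0.553 -0.833 -0.010
  outer loop
   vertex 1.5 0.3 3.5
   vertex 0.0 1.3 3.1
   vertex 0.8 0.8 0.4
  endloop
 endfacet
 facet normal 0.006 -0.987 -0.161
  outer loop
   vertex 1.5 0.3 3.5
   vertex 0.8 0.8 0.4
   vertex 3.3 0.8 0.5
  endloop
 endfacet
 facet normal -0.930 0.193 -0.311
  outer loop
   vertex 1.1 3.7 1.3
   vertex 0.8 0.8 0.4
   vertex 0.0 1.3 3.1
  endloop
 endfacet
 facet normal 0.102 0.336 -0.936
  outer loop
   vertex 1.1 3.7 1.3
   vertex 3.2 3.9 1.6
   vertex 3.3 0.8 0.5
  endloop
 endfacet
 facet normal 0.038 0.293 -0.955
  outer loop
   vertex 1.1 3.7 1.3
   vertex 3.3 0.8 0.5
   vertex 0.8 0.8 0.4
  endloop
 endfacet
 facet normal 0.860 -0.146 0.489
  outer loop
   vertex 1.6 1.5 3.7
   vertex 3.3 0.8 0.5
   vertex 3.2 3.9 1.6
  endloop
 endfacet
 facet normal 0.858 -0.153 0.490
  outer loop
   vertex 1.6 1.5 3.7
   vertex 1.5 0.3 3.5
   vertex 3.3 0.8 0.5
  endloop
 endfacet
 facet normal -0.334 -0.128 0.934
  outer loop
   vertex 1.6 1.5 3.7
   vertex 0.0 1.3 3.1
   vertex 1.5 0.3 3.5
  endloop
 endfacet
 facet normal -0.335 0.659 0.674
  outer loop
   vertex 1.6 1.5 3.7
   vertex 1.1 3.7 1.3
   vertex 0.0 1.3 3.1
  endloop
 endfacet
 facet normal -0.165 0.710 0.685
  outer loop
   vertex 1.6 1.5 3.7
   vertex 3.2 3.9 1.6
   vertex 1.1 3.7 1.3
  endloop
 endfacet
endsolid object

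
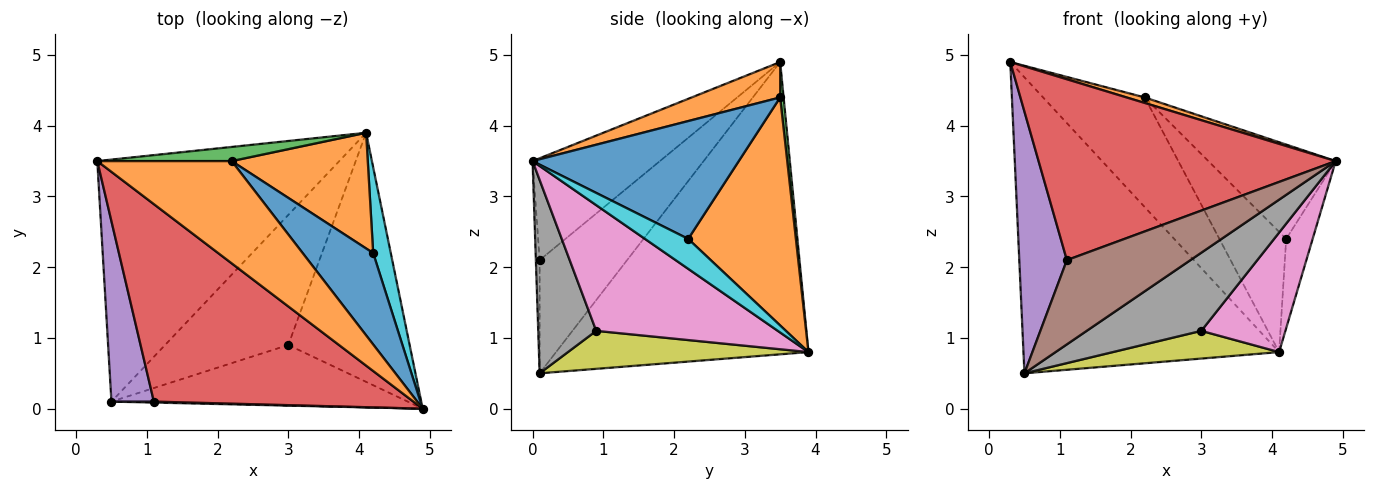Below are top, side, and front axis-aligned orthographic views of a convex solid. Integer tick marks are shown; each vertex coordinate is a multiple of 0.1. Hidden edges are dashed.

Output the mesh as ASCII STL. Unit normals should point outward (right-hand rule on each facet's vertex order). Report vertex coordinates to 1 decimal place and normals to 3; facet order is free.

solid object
 facet normal -0.607 0.615 -0.503
  outer loop
   vertex 0.5 0.1 0.5
   vertex 0.3 3.5 4.9
   vertex 4.1 3.9 0.8
  endloop
 endfacet
 facet normal 0.254 -0.052 0.966
  outer loop
   vertex 2.2 3.5 4.4
   vertex 0.3 3.5 4.9
   vertex 4.9 0.0 3.5
  endloop
 endfacet
 facet normal 0.034 0.991 0.128
  outer loop
   vertex 2.2 3.5 4.4
   vertex 4.1 3.9 0.8
   vertex 0.3 3.5 4.9
  endloop
 endfacet
 facet normal -0.278 -0.649 0.708
  outer loop
   vertex 1.1 0.1 2.1
   vertex 4.9 0.0 3.5
   vertex 0.3 3.5 4.9
  endloop
 endfacet
 facet normal -0.834 -0.454 0.313
  outer loop
   vertex 1.1 0.1 2.1
   vertex 0.3 3.5 4.9
   vertex 0.5 0.1 0.5
  endloop
 endfacet
 facet normal -0.031 -0.999 0.011
  outer loop
   vertex 1.1 0.1 2.1
   vertex 0.5 0.1 0.5
   vertex 4.9 0.0 3.5
  endloop
 endfacet
 facet normal 0.683 -0.316 -0.659
  outer loop
   vertex 3.0 0.9 1.1
   vertex 4.1 3.9 0.8
   vertex 4.9 0.0 3.5
  endloop
 endfacet
 facet normal 0.371 -0.734 -0.569
  outer loop
   vertex 3.0 0.9 1.1
   vertex 4.9 0.0 3.5
   vertex 0.5 0.1 0.5
  endloop
 endfacet
 facet normal 0.289 -0.199 -0.936
  outer loop
   vertex 3.0 0.9 1.1
   vertex 0.5 0.1 0.5
   vertex 4.1 3.9 0.8
  endloop
 endfacet
 facet normal 0.762 0.467 0.448
  outer loop
   vertex 4.2 2.2 2.4
   vertex 4.9 0.0 3.5
   vertex 4.1 3.9 0.8
  endloop
 endfacet
 facet normal 0.758 0.468 0.454
  outer loop
   vertex 4.2 2.2 2.4
   vertex 2.2 3.5 4.4
   vertex 4.9 0.0 3.5
  endloop
 endfacet
 facet normal 0.758 0.470 0.452
  outer loop
   vertex 4.2 2.2 2.4
   vertex 4.1 3.9 0.8
   vertex 2.2 3.5 4.4
  endloop
 endfacet
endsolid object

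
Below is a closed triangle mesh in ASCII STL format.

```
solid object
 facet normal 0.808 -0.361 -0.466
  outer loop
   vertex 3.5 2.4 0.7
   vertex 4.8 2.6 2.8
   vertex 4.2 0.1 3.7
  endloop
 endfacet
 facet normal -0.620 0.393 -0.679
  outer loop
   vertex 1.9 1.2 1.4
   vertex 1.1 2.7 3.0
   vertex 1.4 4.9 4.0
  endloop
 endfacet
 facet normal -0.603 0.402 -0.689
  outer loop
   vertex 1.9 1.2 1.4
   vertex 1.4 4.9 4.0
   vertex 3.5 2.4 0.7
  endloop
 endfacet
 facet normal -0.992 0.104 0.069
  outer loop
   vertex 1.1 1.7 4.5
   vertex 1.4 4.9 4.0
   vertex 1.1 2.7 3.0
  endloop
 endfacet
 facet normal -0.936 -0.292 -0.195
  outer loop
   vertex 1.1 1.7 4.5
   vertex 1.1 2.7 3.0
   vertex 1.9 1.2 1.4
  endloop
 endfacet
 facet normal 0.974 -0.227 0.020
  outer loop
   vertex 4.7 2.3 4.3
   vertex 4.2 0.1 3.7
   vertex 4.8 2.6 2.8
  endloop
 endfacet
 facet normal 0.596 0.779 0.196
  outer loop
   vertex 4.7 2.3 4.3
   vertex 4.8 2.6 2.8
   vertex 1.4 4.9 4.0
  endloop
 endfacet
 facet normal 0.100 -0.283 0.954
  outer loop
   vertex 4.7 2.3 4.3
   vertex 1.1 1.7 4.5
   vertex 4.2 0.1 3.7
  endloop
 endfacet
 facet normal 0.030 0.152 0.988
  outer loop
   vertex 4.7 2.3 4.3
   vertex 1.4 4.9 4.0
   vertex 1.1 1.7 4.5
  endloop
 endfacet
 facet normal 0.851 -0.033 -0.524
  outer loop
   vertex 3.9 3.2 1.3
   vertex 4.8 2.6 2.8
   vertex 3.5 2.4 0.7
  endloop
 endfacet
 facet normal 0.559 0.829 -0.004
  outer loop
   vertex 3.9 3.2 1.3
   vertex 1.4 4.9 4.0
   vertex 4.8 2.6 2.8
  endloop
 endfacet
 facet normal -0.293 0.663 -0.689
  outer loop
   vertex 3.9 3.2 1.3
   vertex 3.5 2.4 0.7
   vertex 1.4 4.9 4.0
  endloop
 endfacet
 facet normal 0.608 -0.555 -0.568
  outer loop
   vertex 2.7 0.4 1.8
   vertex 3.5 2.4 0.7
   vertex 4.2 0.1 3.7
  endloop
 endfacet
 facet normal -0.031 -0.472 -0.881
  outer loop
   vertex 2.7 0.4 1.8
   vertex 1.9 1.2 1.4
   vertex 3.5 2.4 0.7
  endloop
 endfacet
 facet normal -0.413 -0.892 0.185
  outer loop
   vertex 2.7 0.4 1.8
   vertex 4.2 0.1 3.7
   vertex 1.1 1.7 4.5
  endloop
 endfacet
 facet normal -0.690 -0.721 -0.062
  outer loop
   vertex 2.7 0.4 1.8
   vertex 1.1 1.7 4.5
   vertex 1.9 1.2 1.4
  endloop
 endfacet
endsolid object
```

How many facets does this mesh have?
16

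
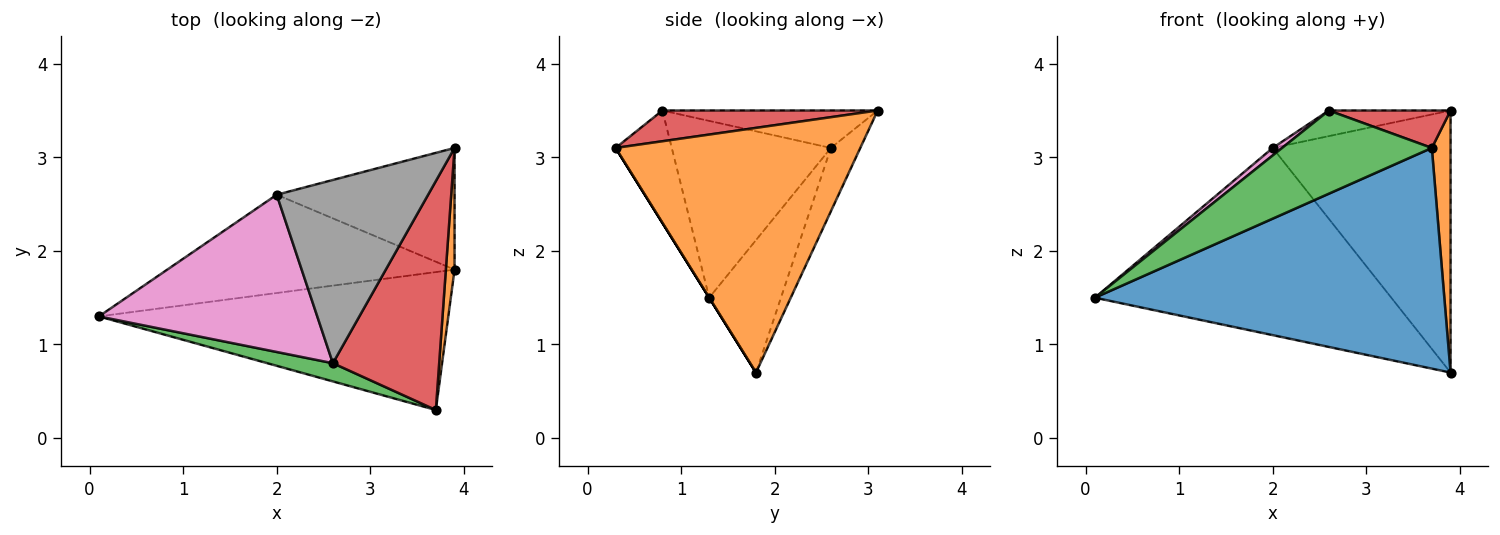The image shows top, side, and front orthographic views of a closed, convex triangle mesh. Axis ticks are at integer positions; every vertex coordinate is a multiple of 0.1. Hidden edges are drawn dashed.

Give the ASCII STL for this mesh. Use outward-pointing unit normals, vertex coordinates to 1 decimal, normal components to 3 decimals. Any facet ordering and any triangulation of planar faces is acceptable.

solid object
 facet normal 0.000 -0.848 -0.530
  outer loop
   vertex 3.7 0.3 3.1
   vertex 0.1 1.3 1.5
   vertex 3.9 1.8 0.7
  endloop
 endfacet
 facet normal 0.996 -0.076 0.035
  outer loop
   vertex 3.9 3.1 3.5
   vertex 3.7 0.3 3.1
   vertex 3.9 1.8 0.7
  endloop
 endfacet
 facet normal -0.344 -0.917 0.201
  outer loop
   vertex 2.6 0.8 3.5
   vertex 0.1 1.3 1.5
   vertex 3.7 0.3 3.1
  endloop
 endfacet
 facet normal 0.275 -0.155 0.949
  outer loop
   vertex 2.6 0.8 3.5
   vertex 3.7 0.3 3.1
   vertex 3.9 3.1 3.5
  endloop
 endfacet
 facet normal -0.210 0.866 -0.455
  outer loop
   vertex 2.0 2.6 3.1
   vertex 3.9 1.8 0.7
   vertex 0.1 1.3 1.5
  endloop
 endfacet
 facet normal -0.148 0.897 -0.416
  outer loop
   vertex 2.0 2.6 3.1
   vertex 3.9 3.1 3.5
   vertex 3.9 1.8 0.7
  endloop
 endfacet
 facet normal -0.629 -0.037 0.777
  outer loop
   vertex 2.0 2.6 3.1
   vertex 0.1 1.3 1.5
   vertex 2.6 0.8 3.5
  endloop
 endfacet
 facet normal -0.238 0.134 0.962
  outer loop
   vertex 2.0 2.6 3.1
   vertex 2.6 0.8 3.5
   vertex 3.9 3.1 3.5
  endloop
 endfacet
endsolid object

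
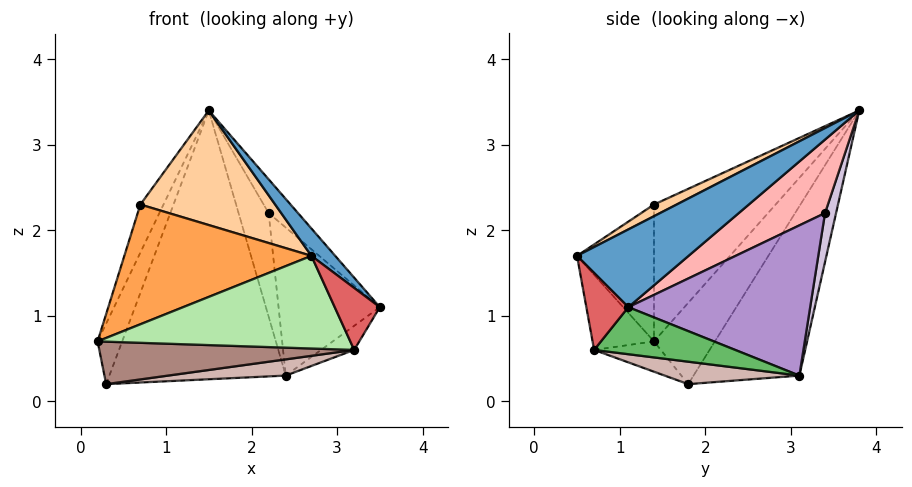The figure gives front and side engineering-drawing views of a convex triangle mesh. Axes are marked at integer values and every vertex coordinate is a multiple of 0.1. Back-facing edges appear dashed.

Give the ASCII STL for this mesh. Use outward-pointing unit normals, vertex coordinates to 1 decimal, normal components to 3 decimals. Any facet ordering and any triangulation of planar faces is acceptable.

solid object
 facet normal 0.659 -0.141 0.739
  outer loop
   vertex 2.7 0.5 1.7
   vertex 3.5 1.1 1.1
   vertex 1.5 3.8 3.4
  endloop
 endfacet
 facet normal -0.939 0.179 0.293
  outer loop
   vertex 0.7 1.4 2.3
   vertex 1.5 3.8 3.4
   vertex 0.2 1.4 0.7
  endloop
 endfacet
 facet normal -0.378 -0.918 0.118
  outer loop
   vertex 0.7 1.4 2.3
   vertex 0.2 1.4 0.7
   vertex 2.7 0.5 1.7
  endloop
 endfacet
 facet normal 0.073 -0.436 0.897
  outer loop
   vertex 0.7 1.4 2.3
   vertex 2.7 0.5 1.7
   vertex 1.5 3.8 3.4
  endloop
 endfacet
 facet normal 0.772 0.181 -0.609
  outer loop
   vertex 3.2 0.7 0.6
   vertex 2.4 3.1 0.3
   vertex 3.5 1.1 1.1
  endloop
 endfacet
 facet normal -0.227 -0.935 -0.273
  outer loop
   vertex 3.2 0.7 0.6
   vertex 2.7 0.5 1.7
   vertex 0.2 1.4 0.7
  endloop
 endfacet
 facet normal 0.671 -0.721 0.174
  outer loop
   vertex 3.2 0.7 0.6
   vertex 3.5 1.1 1.1
   vertex 2.7 0.5 1.7
  endloop
 endfacet
 facet normal 0.865 0.295 0.406
  outer loop
   vertex 2.2 3.4 2.2
   vertex 1.5 3.8 3.4
   vertex 3.5 1.1 1.1
  endloop
 endfacet
 facet normal 0.874 0.487 0.015
  outer loop
   vertex 2.2 3.4 2.2
   vertex 3.5 1.1 1.1
   vertex 2.4 3.1 0.3
  endloop
 endfacet
 facet normal 0.342 0.933 -0.111
  outer loop
   vertex 2.2 3.4 2.2
   vertex 2.4 3.1 0.3
   vertex 1.5 3.8 3.4
  endloop
 endfacet
 facet normal -0.195 -0.746 -0.636
  outer loop
   vertex 0.3 1.8 0.2
   vertex 3.2 0.7 0.6
   vertex 0.2 1.4 0.7
  endloop
 endfacet
 facet normal 0.103 -0.090 -0.991
  outer loop
   vertex 0.3 1.8 0.2
   vertex 2.4 3.1 0.3
   vertex 3.2 0.7 0.6
  endloop
 endfacet
 facet normal -0.921 0.372 0.113
  outer loop
   vertex 0.3 1.8 0.2
   vertex 0.2 1.4 0.7
   vertex 1.5 3.8 3.4
  endloop
 endfacet
 facet normal -0.487 0.811 -0.324
  outer loop
   vertex 0.3 1.8 0.2
   vertex 1.5 3.8 3.4
   vertex 2.4 3.1 0.3
  endloop
 endfacet
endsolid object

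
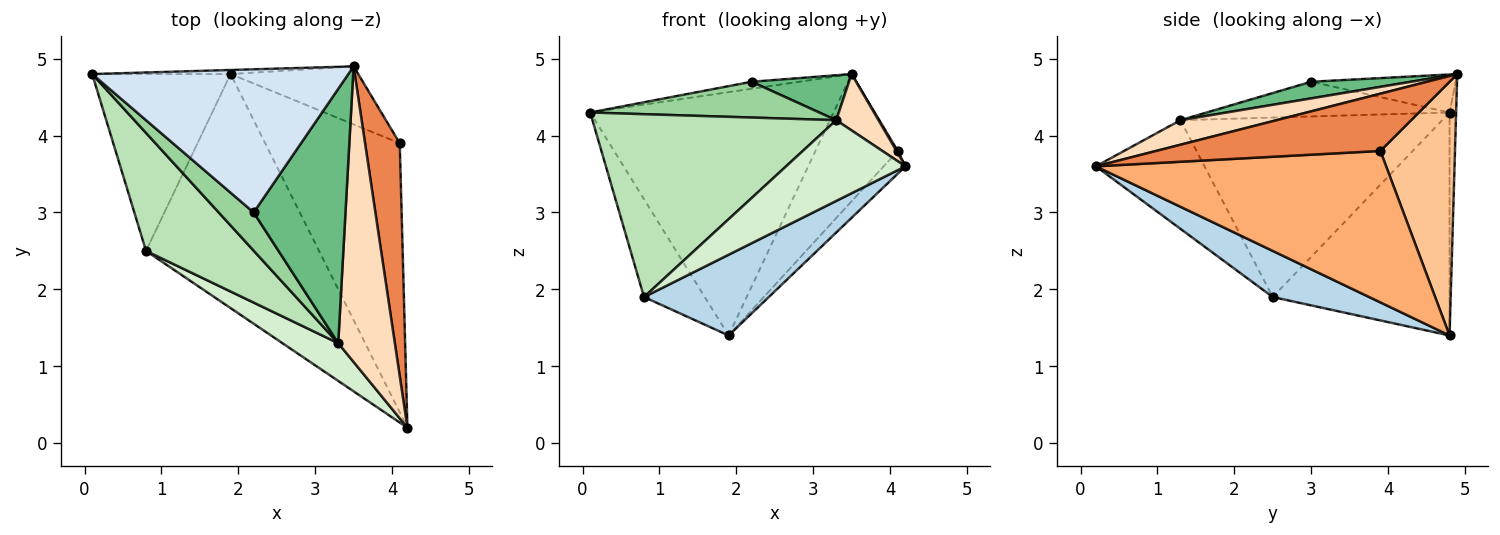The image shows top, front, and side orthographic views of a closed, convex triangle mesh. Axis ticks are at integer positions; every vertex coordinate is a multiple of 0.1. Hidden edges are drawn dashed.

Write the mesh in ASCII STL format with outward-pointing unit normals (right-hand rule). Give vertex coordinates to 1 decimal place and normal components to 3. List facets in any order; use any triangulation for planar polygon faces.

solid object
 facet normal -0.027 0.999 -0.017
  outer loop
   vertex 1.9 4.8 1.4
   vertex 0.1 4.8 4.3
   vertex 3.5 4.9 4.8
  endloop
 endfacet
 facet normal -0.816 0.280 -0.506
  outer loop
   vertex 0.8 2.5 1.9
   vertex 0.1 4.8 4.3
   vertex 1.9 4.8 1.4
  endloop
 endfacet
 facet normal 0.244 -0.316 -0.917
  outer loop
   vertex 0.8 2.5 1.9
   vertex 1.9 4.8 1.4
   vertex 4.2 0.2 3.6
  endloop
 endfacet
 facet normal -0.147 0.048 0.988
  outer loop
   vertex 2.2 3.0 4.7
   vertex 3.5 4.9 4.8
   vertex 0.1 4.8 4.3
  endloop
 endfacet
 facet normal 0.855 -0.005 0.518
  outer loop
   vertex 4.1 3.9 3.8
   vertex 3.5 4.9 4.8
   vertex 4.2 0.2 3.6
  endloop
 endfacet
 facet normal 0.746 0.056 -0.663
  outer loop
   vertex 4.1 3.9 3.8
   vertex 4.2 0.2 3.6
   vertex 1.9 4.8 1.4
  endloop
 endfacet
 facet normal 0.636 0.702 -0.320
  outer loop
   vertex 4.1 3.9 3.8
   vertex 1.9 4.8 1.4
   vertex 3.5 4.9 4.8
  endloop
 endfacet
 facet normal 0.392 -0.172 0.904
  outer loop
   vertex 3.3 1.3 4.2
   vertex 4.2 0.2 3.6
   vertex 3.5 4.9 4.8
  endloop
 endfacet
 facet normal 0.176 -0.171 0.969
  outer loop
   vertex 3.3 1.3 4.2
   vertex 3.5 4.9 4.8
   vertex 2.2 3.0 4.7
  endloop
 endfacet
 facet normal -0.587 -0.554 0.591
  outer loop
   vertex 3.3 1.3 4.2
   vertex 2.2 3.0 4.7
   vertex 0.1 4.8 4.3
  endloop
 endfacet
 facet normal -0.670 -0.624 0.403
  outer loop
   vertex 3.3 1.3 4.2
   vertex 0.1 4.8 4.3
   vertex 0.8 2.5 1.9
  endloop
 endfacet
 facet normal -0.636 -0.699 0.327
  outer loop
   vertex 3.3 1.3 4.2
   vertex 0.8 2.5 1.9
   vertex 4.2 0.2 3.6
  endloop
 endfacet
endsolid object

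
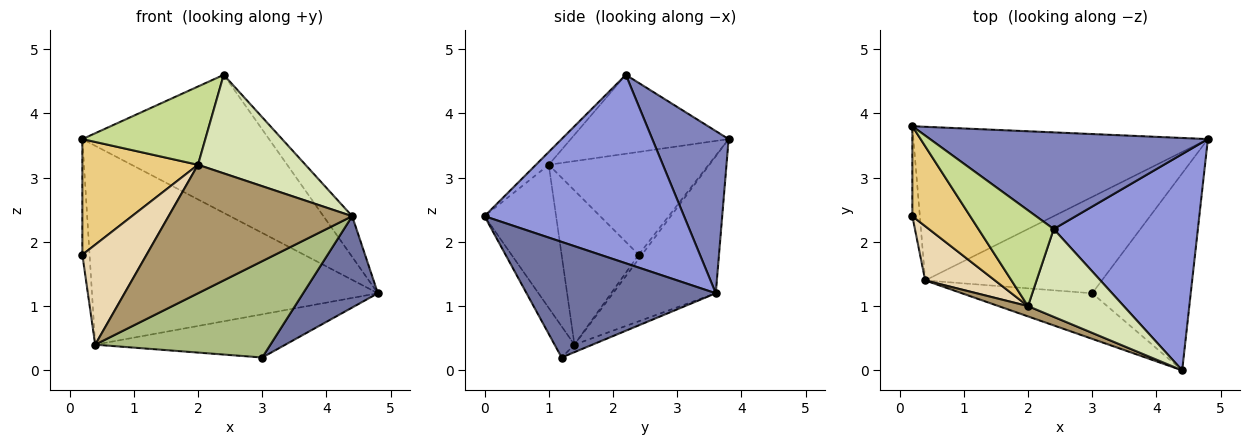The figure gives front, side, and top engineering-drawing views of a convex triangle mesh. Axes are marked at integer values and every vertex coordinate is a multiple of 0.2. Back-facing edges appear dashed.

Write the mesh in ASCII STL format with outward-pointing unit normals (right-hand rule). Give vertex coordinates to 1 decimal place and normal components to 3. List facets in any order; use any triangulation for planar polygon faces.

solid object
 facet normal 0.729 -0.288 -0.621
  outer loop
   vertex 3.0 1.2 0.2
   vertex 4.8 3.6 1.2
   vertex 4.4 0.0 2.4
  endloop
 endfacet
 facet normal 0.318 0.777 0.544
  outer loop
   vertex 2.4 2.2 4.6
   vertex 4.8 3.6 1.2
   vertex 0.2 3.8 3.6
  endloop
 endfacet
 facet normal 0.789 0.114 0.604
  outer loop
   vertex 2.4 2.2 4.6
   vertex 4.4 0.0 2.4
   vertex 4.8 3.6 1.2
  endloop
 endfacet
 facet normal -0.274 0.761 -0.588
  outer loop
   vertex 0.4 1.4 0.4
   vertex 0.2 3.8 3.6
   vertex 4.8 3.6 1.2
  endloop
 endfacet
 facet normal -0.039 0.409 -0.912
  outer loop
   vertex 0.4 1.4 0.4
   vertex 4.8 3.6 1.2
   vertex 3.0 1.2 0.2
  endloop
 endfacet
 facet normal -0.102 -0.899 -0.426
  outer loop
   vertex 0.4 1.4 0.4
   vertex 3.0 1.2 0.2
   vertex 4.4 0.0 2.4
  endloop
 endfacet
 facet normal -0.630 -0.491 0.601
  outer loop
   vertex 2.0 1.0 3.2
   vertex 2.4 2.2 4.6
   vertex 0.2 3.8 3.6
  endloop
 endfacet
 facet normal -0.089 -0.744 0.663
  outer loop
   vertex 2.0 1.0 3.2
   vertex 4.4 0.0 2.4
   vertex 2.4 2.2 4.6
  endloop
 endfacet
 facet normal -0.362 -0.929 0.074
  outer loop
   vertex 2.0 1.0 3.2
   vertex 0.4 1.4 0.4
   vertex 4.4 0.0 2.4
  endloop
 endfacet
 facet normal -0.331 0.745 -0.579
  outer loop
   vertex 0.2 2.4 1.8
   vertex 0.2 3.8 3.6
   vertex 0.4 1.4 0.4
  endloop
 endfacet
 facet normal -0.737 -0.533 0.415
  outer loop
   vertex 0.2 2.4 1.8
   vertex 2.0 1.0 3.2
   vertex 0.2 3.8 3.6
  endloop
 endfacet
 facet normal -0.726 -0.605 0.328
  outer loop
   vertex 0.2 2.4 1.8
   vertex 0.4 1.4 0.4
   vertex 2.0 1.0 3.2
  endloop
 endfacet
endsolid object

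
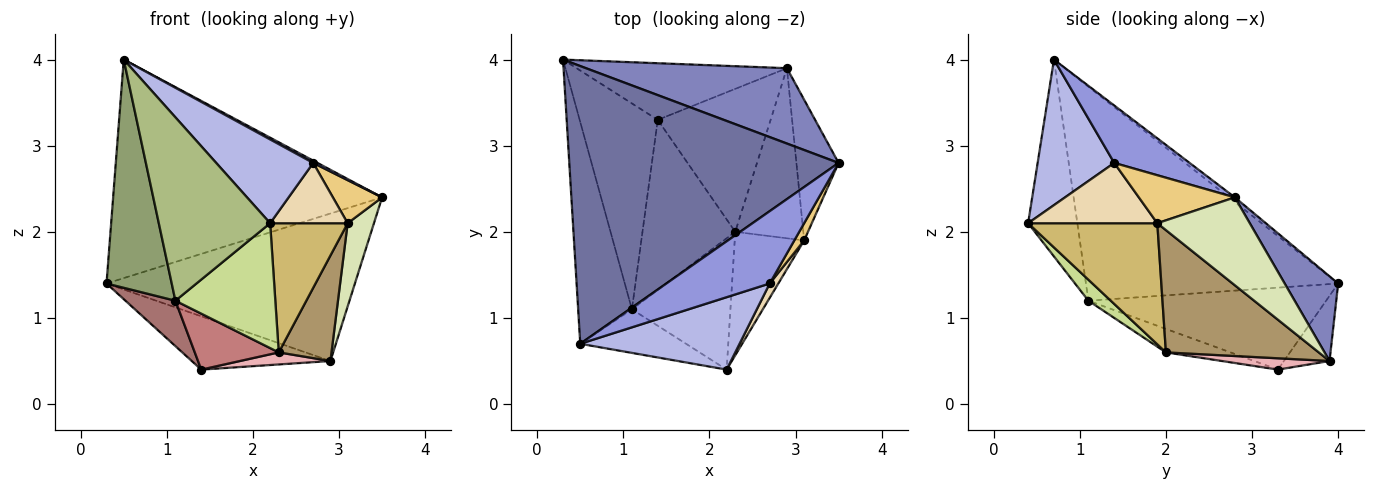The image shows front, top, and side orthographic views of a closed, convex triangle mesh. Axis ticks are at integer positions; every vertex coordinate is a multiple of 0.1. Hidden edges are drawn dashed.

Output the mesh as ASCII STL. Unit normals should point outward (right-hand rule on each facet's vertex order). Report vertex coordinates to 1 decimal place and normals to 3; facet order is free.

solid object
 facet normal -0.014 0.618 0.786
  outer loop
   vertex 0.5 0.7 4.0
   vertex 3.5 2.8 2.4
   vertex 0.3 4.0 1.4
  endloop
 endfacet
 facet normal 0.188 0.875 0.447
  outer loop
   vertex 2.9 3.9 0.5
   vertex 0.3 4.0 1.4
   vertex 3.5 2.8 2.4
  endloop
 endfacet
 facet normal 0.485 -0.028 0.874
  outer loop
   vertex 2.7 1.4 2.8
   vertex 3.5 2.8 2.4
   vertex 0.5 0.7 4.0
  endloop
 endfacet
 facet normal 0.513 -0.649 0.561
  outer loop
   vertex 2.7 1.4 2.8
   vertex 0.5 0.7 4.0
   vertex 2.2 0.4 2.1
  endloop
 endfacet
 facet normal -0.941 -0.243 -0.236
  outer loop
   vertex 1.1 1.1 1.2
   vertex 0.5 0.7 4.0
   vertex 0.3 4.0 1.4
  endloop
 endfacet
 facet normal -0.395 -0.894 -0.212
  outer loop
   vertex 1.1 1.1 1.2
   vertex 2.2 0.4 2.1
   vertex 0.5 0.7 4.0
  endloop
 endfacet
 facet normal 0.153 -0.681 -0.716
  outer loop
   vertex 2.3 2.0 0.6
   vertex 2.2 0.4 2.1
   vertex 1.1 1.1 1.2
  endloop
 endfacet
 facet normal 0.873 -0.248 -0.419
  outer loop
   vertex 3.1 1.9 2.1
   vertex 2.9 3.9 0.5
   vertex 3.5 2.8 2.4
  endloop
 endfacet
 facet normal 0.837 -0.289 -0.465
  outer loop
   vertex 3.1 1.9 2.1
   vertex 2.3 2.0 0.6
   vertex 2.9 3.9 0.5
  endloop
 endfacet
 facet normal 0.770 -0.462 -0.441
  outer loop
   vertex 3.1 1.9 2.1
   vertex 2.2 0.4 2.1
   vertex 2.3 2.0 0.6
  endloop
 endfacet
 facet normal 0.875 -0.449 0.180
  outer loop
   vertex 3.1 1.9 2.1
   vertex 3.5 2.8 2.4
   vertex 2.7 1.4 2.8
  endloop
 endfacet
 facet normal 0.851 -0.511 0.122
  outer loop
   vertex 3.1 1.9 2.1
   vertex 2.7 1.4 2.8
   vertex 2.2 0.4 2.1
  endloop
 endfacet
 facet normal -0.716 -0.150 -0.682
  outer loop
   vertex 1.4 3.3 0.4
   vertex 1.1 1.1 1.2
   vertex 0.3 4.0 1.4
  endloop
 endfacet
 facet normal -0.234 -0.304 -0.924
  outer loop
   vertex 1.4 3.3 0.4
   vertex 2.3 2.0 0.6
   vertex 1.1 1.1 1.2
  endloop
 endfacet
 facet normal -0.220 0.669 -0.710
  outer loop
   vertex 1.4 3.3 0.4
   vertex 0.3 4.0 1.4
   vertex 2.9 3.9 0.5
  endloop
 endfacet
 facet normal 0.100 -0.084 -0.992
  outer loop
   vertex 1.4 3.3 0.4
   vertex 2.9 3.9 0.5
   vertex 2.3 2.0 0.6
  endloop
 endfacet
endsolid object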